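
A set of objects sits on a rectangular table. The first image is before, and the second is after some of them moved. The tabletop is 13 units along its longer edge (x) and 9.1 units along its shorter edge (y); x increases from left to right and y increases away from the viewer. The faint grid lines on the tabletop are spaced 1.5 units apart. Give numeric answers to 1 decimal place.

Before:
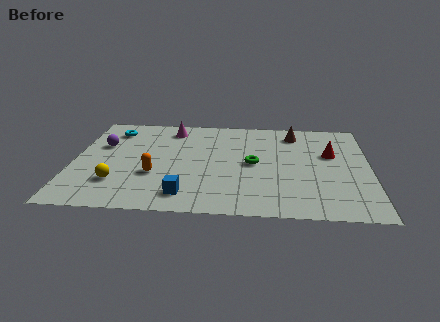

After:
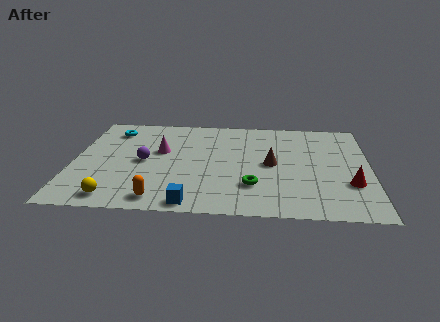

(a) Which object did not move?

the cyan torus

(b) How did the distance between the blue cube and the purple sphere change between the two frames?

-1.5

They were about 5.7 units apart before and 4.2 after — 1.5 units closer together.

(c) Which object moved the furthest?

the brown cone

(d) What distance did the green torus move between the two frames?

2.0

The green torus moved from about (7.9, 4.5) to (7.9, 2.5), a distance of √(0.0² + 2.0²) ≈ 2.0.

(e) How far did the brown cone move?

3.2

The brown cone was near (9.7, 7.5) before and (8.7, 4.5) after, so it travelled √(1.0² + 3.0²) ≈ 3.2 units.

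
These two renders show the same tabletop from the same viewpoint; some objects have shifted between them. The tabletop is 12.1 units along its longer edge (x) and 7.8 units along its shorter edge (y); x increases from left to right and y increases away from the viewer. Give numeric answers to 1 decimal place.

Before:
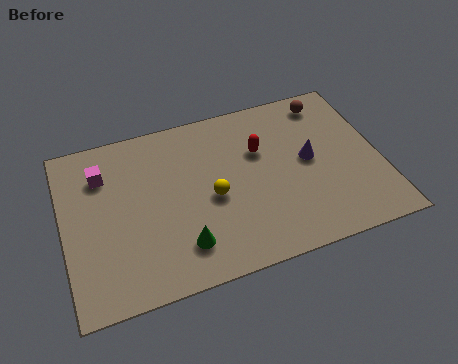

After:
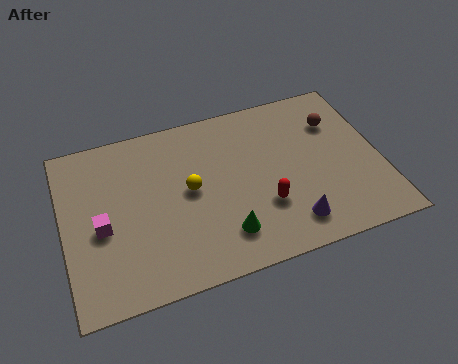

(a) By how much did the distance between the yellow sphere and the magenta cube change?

-1.1

Before: roughly 4.6 units apart; after: 3.5. That's 1.1 units closer together.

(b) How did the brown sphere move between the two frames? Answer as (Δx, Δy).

(0.2, -1.1)

The brown sphere started near (10.4, 6.7) and ended near (10.6, 5.6).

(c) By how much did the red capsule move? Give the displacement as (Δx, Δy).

(-0.1, -2.6)

From the two frames, the red capsule sits at roughly (7.6, 5.1) before and (7.5, 2.5) after.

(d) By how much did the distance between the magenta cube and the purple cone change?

-0.7

The distance was about 8.0 in the first image and 7.3 in the second, so they moved 0.7 units closer together.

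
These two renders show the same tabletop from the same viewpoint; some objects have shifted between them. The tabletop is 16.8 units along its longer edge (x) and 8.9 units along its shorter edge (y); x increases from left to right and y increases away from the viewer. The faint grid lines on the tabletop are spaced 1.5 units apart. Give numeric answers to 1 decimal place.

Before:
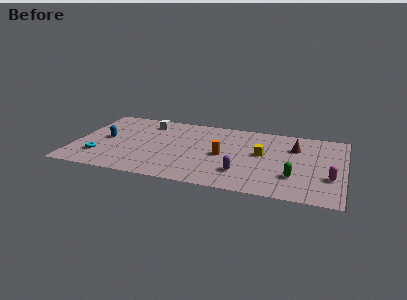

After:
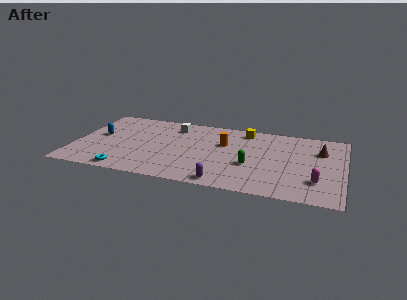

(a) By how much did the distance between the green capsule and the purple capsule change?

-0.3

They were about 3.2 units apart before and 2.9 after — 0.3 units closer together.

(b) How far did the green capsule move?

2.8

The green capsule moved from about (13.8, 2.6) to (11.1, 3.4), a distance of √(2.7² + 0.8²) ≈ 2.8.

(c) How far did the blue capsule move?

0.6

The blue capsule moved from about (1.9, 4.5) to (1.4, 4.9), a distance of √(0.5² + 0.4²) ≈ 0.6.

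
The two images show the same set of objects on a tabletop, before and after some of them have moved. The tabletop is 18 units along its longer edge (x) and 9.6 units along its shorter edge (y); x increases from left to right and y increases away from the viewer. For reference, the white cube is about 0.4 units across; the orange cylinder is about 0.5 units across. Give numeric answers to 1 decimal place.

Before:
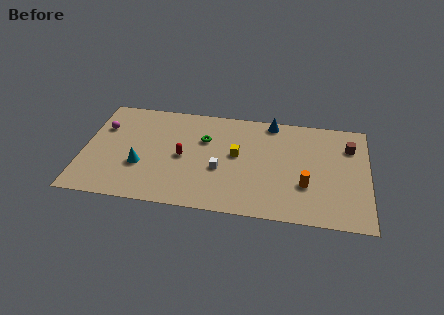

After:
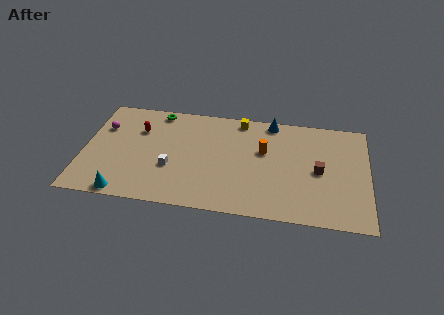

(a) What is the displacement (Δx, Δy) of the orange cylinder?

(-2.7, 2.7)

From the two frames, the orange cylinder sits at roughly (14.1, 3.2) before and (11.4, 5.9) after.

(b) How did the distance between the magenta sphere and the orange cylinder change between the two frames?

-3.1

Before: roughly 13.4 units apart; after: 10.3. That's 3.1 units closer together.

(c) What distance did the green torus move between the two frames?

3.8

The green torus was near (7.6, 6.4) before and (4.5, 8.6) after, so it travelled √(3.1² + 2.2²) ≈ 3.8 units.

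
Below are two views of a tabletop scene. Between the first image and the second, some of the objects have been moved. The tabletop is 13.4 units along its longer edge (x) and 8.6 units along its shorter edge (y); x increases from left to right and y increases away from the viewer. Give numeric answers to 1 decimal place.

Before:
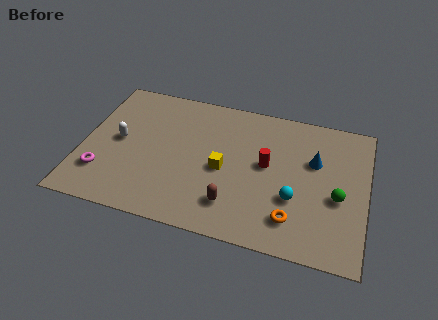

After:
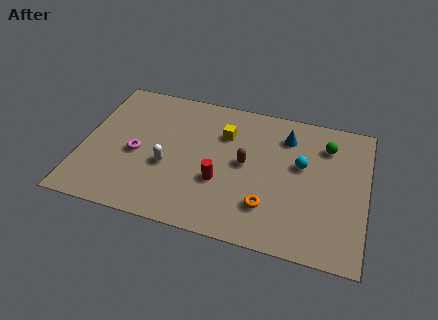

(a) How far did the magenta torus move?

2.2

The magenta torus was near (1.1, 2.2) before and (2.6, 3.8) after, so it travelled √(1.5² + 1.6²) ≈ 2.2 units.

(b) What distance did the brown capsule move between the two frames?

2.6

From (7.3, 1.9) to (7.7, 4.5), the brown capsule covered √(0.4² + 2.6²) ≈ 2.6 units.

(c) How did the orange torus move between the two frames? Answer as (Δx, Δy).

(-1.2, 0.4)

From the two frames, the orange torus sits at roughly (10.1, 1.8) before and (8.9, 2.2) after.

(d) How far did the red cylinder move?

2.6

From (8.7, 4.7) to (6.6, 3.1), the red cylinder covered √(2.1² + 1.6²) ≈ 2.6 units.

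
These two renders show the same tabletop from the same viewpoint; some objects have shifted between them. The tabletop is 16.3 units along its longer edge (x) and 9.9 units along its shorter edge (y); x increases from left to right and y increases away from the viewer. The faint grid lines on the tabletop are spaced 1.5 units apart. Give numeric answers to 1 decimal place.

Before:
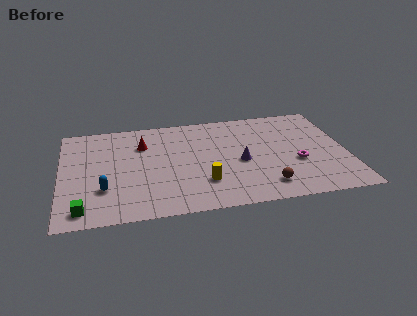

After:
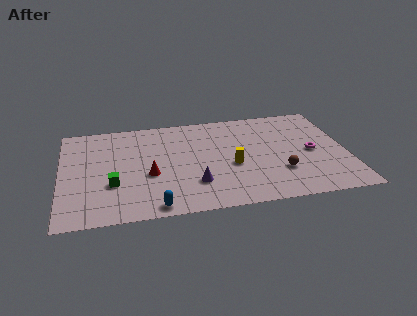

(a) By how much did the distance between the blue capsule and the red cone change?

-1.6

They were about 4.7 units apart before and 3.1 after — 1.6 units closer together.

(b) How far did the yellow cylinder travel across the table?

2.2

From (8.0, 2.7) to (9.7, 4.1), the yellow cylinder covered √(1.7² + 1.4²) ≈ 2.2 units.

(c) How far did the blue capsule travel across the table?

3.5

The blue capsule moved from about (2.4, 3.0) to (5.2, 0.9), a distance of √(2.8² + 2.1²) ≈ 3.5.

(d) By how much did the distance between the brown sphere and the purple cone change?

+2.0

They were about 2.9 units apart before and 4.9 after — 2.0 units further apart.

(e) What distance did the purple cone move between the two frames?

3.2

The purple cone was near (10.2, 4.4) before and (7.5, 2.7) after, so it travelled √(2.7² + 1.7²) ≈ 3.2 units.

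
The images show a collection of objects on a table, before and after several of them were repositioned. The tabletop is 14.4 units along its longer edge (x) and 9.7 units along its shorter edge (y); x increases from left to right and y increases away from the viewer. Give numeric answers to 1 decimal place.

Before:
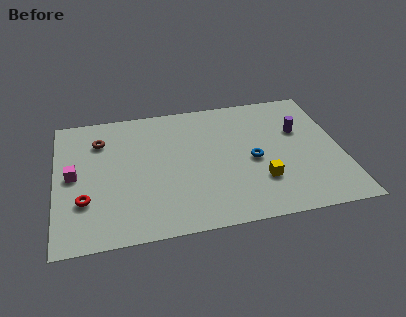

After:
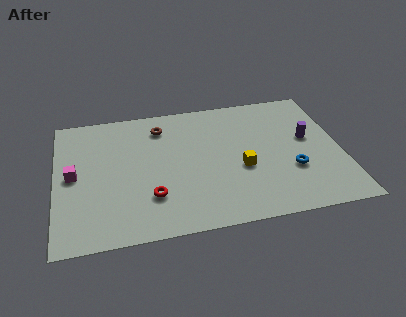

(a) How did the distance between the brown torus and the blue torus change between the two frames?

-0.3

The distance was about 8.1 in the first image and 7.8 in the second, so they moved 0.3 units closer together.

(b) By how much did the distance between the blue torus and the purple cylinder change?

-0.7

The distance was about 3.1 in the first image and 2.4 in the second, so they moved 0.7 units closer together.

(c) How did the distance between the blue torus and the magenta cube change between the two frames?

+2.0

The distance was about 9.0 in the first image and 11.0 in the second, so they moved 2.0 units further apart.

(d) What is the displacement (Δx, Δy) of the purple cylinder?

(0.4, -0.7)

The purple cylinder was at about (12.4, 6.2) and moved to about (12.8, 5.5).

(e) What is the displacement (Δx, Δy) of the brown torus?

(3.1, 0.5)

The brown torus was at about (2.3, 7.3) and moved to about (5.4, 7.8).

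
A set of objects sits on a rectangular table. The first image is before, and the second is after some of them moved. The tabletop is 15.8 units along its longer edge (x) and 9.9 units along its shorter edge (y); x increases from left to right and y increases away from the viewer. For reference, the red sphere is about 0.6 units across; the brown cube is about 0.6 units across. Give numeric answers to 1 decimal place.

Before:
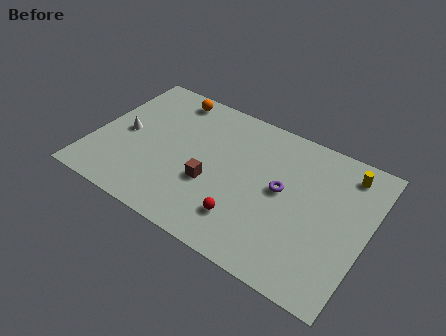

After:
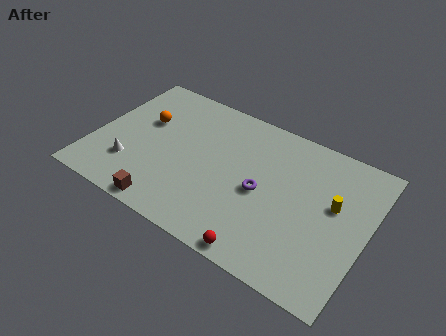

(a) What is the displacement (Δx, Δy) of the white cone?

(0.7, -2.1)

From the two frames, the white cone sits at roughly (1.7, 4.8) before and (2.4, 2.7) after.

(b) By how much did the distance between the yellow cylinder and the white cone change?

-1.2

They were about 13.0 units apart before and 11.8 after — 1.2 units closer together.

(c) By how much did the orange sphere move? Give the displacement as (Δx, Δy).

(-1.1, -2.5)

The orange sphere started near (3.7, 8.7) and ended near (2.6, 6.2).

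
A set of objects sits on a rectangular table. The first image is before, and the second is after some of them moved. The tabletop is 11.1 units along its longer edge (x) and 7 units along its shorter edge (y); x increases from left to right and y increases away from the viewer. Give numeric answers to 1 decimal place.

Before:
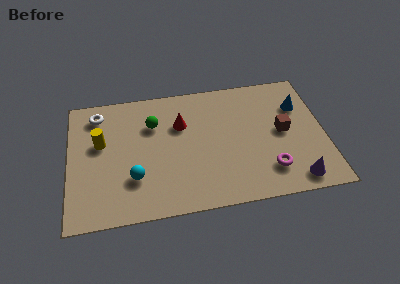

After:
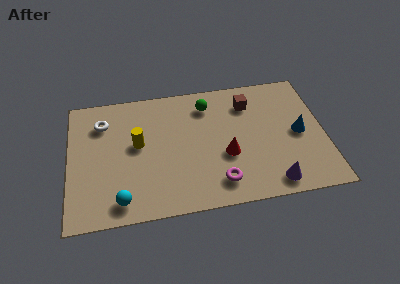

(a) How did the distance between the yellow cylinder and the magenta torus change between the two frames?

-3.4

Before: roughly 7.7 units apart; after: 4.3. That's 3.4 units closer together.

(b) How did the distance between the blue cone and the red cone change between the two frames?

-1.9

They were about 5.2 units apart before and 3.3 after — 1.9 units closer together.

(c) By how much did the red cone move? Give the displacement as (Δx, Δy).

(1.9, -2.0)

The red cone started near (4.9, 4.7) and ended near (6.8, 2.7).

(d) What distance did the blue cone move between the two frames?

1.5

From (10.1, 4.9) to (10.0, 3.4), the blue cone covered √(0.1² + 1.5²) ≈ 1.5 units.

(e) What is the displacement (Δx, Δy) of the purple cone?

(-1.0, 0.0)

The purple cone was at about (9.7, 0.9) and moved to about (8.7, 0.9).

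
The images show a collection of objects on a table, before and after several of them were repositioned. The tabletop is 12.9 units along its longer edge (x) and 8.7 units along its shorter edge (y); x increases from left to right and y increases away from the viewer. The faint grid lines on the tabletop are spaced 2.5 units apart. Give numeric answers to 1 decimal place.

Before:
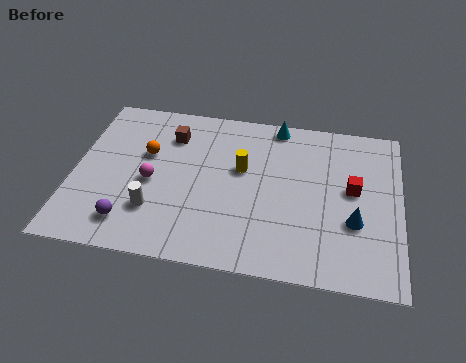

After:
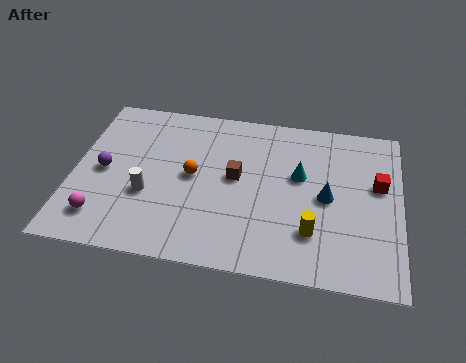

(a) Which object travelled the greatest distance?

the yellow cylinder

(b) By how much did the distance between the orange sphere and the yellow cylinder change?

+1.5

Before: roughly 3.8 units apart; after: 5.3. That's 1.5 units further apart.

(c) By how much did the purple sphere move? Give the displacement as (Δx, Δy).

(-1.2, 2.6)

The purple sphere was at about (2.4, 1.6) and moved to about (1.2, 4.2).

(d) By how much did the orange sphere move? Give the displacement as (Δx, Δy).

(1.9, -0.9)

The orange sphere was at about (2.8, 5.4) and moved to about (4.7, 4.5).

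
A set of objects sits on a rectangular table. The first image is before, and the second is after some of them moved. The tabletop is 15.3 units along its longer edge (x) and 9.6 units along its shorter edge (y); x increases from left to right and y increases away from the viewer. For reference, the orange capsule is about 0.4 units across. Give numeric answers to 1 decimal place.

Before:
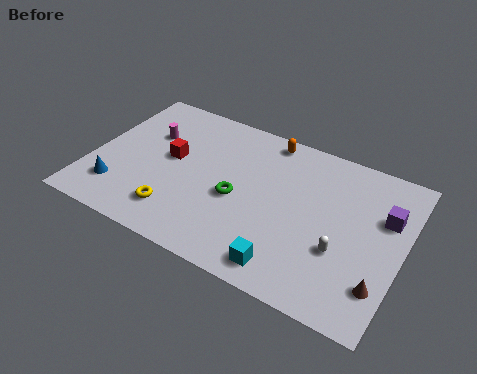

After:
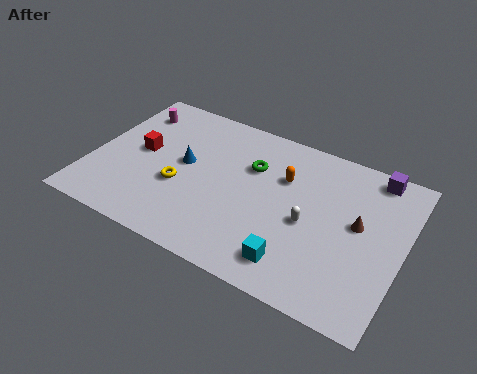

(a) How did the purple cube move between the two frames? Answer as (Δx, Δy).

(-0.8, 2.3)

The purple cube started near (14.3, 6.3) and ended near (13.5, 8.6).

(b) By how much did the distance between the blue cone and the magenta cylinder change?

-0.4

Before: roughly 4.3 units apart; after: 3.9. That's 0.4 units closer together.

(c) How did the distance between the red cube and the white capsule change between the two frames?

-0.4

The distance was about 8.9 in the first image and 8.5 in the second, so they moved 0.4 units closer together.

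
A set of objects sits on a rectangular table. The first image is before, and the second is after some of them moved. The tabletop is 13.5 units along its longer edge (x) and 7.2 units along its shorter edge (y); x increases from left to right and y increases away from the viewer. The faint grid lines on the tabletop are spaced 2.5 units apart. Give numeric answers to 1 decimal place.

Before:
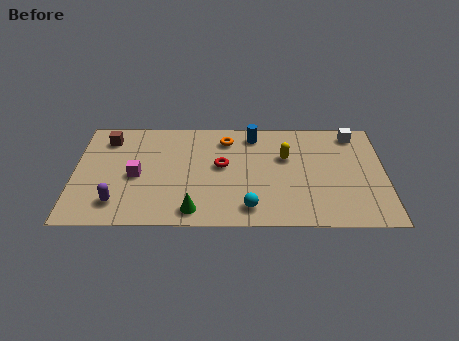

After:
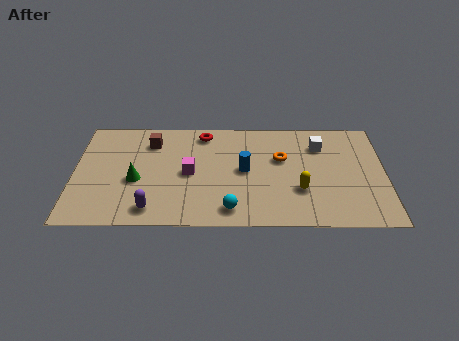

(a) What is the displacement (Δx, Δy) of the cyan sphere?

(-0.8, -0.1)

The cyan sphere was at about (7.6, 1.2) and moved to about (6.8, 1.1).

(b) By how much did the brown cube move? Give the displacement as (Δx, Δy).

(1.9, -0.2)

The brown cube started near (1.4, 5.8) and ended near (3.3, 5.6).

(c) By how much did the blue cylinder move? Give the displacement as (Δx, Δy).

(-0.4, -2.4)

From the two frames, the blue cylinder sits at roughly (7.8, 6.1) before and (7.4, 3.7) after.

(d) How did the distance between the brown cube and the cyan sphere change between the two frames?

-2.0

They were about 7.7 units apart before and 5.7 after — 2.0 units closer together.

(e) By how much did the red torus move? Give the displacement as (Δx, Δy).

(-0.8, 2.2)

The red torus started near (6.4, 4.0) and ended near (5.6, 6.2).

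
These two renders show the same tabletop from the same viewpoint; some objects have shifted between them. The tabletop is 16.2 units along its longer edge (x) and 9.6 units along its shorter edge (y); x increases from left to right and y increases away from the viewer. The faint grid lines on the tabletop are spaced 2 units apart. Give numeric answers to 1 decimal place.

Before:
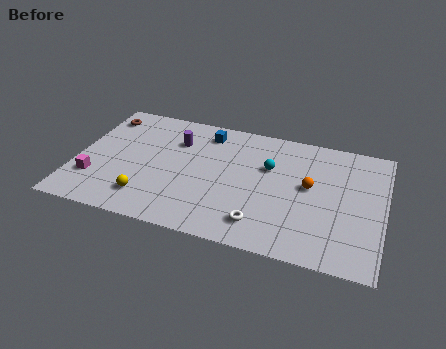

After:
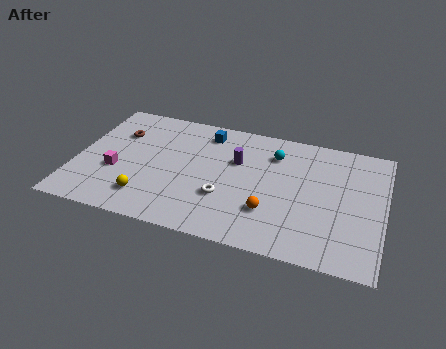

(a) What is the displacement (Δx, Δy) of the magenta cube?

(1.1, 0.9)

The magenta cube started near (1.1, 2.7) and ended near (2.2, 3.6).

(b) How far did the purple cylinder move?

3.4

The purple cylinder was near (5.1, 6.9) before and (8.4, 6.2) after, so it travelled √(3.3² + 0.7²) ≈ 3.4 units.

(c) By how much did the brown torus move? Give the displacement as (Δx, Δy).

(1.0, -1.2)

The brown torus started near (1.0, 7.9) and ended near (2.0, 6.7).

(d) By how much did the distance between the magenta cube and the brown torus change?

-2.1

The distance was about 5.2 in the first image and 3.1 in the second, so they moved 2.1 units closer together.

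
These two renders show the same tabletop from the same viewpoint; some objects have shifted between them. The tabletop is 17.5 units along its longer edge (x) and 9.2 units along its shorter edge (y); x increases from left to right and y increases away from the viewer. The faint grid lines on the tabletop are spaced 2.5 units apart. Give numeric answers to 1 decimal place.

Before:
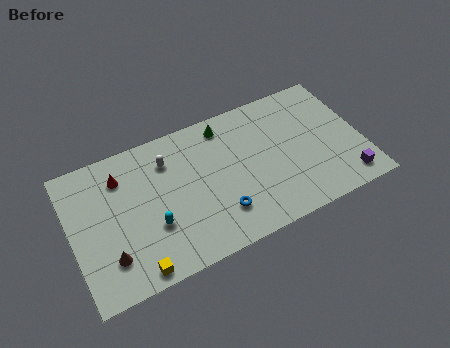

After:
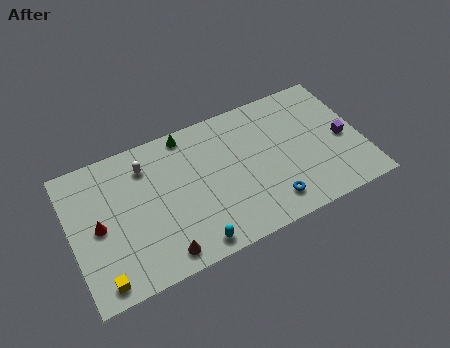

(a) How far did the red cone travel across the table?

3.1

From (3.2, 7.1) to (1.6, 4.5), the red cone covered √(1.6² + 2.6²) ≈ 3.1 units.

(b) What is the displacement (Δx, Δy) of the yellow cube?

(-2.0, 0.2)

From the two frames, the yellow cube sits at roughly (3.4, 0.9) before and (1.4, 1.1) after.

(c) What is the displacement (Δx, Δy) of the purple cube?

(0.2, 2.8)

From the two frames, the purple cube sits at roughly (16.2, 1.4) before and (16.4, 4.2) after.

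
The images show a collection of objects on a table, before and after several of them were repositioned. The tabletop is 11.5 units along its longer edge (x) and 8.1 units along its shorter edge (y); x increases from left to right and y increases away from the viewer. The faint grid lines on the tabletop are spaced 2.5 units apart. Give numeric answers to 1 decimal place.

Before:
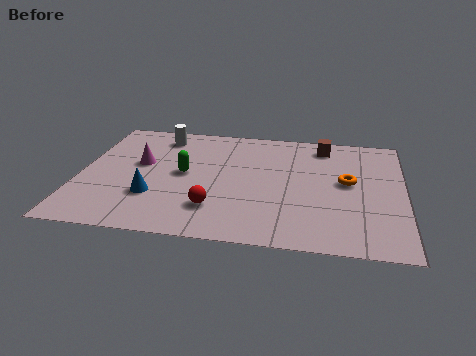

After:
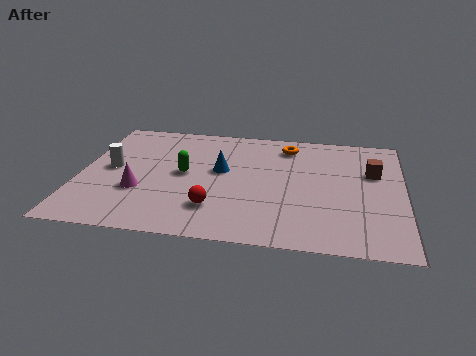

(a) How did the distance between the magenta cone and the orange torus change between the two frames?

-1.0

Before: roughly 7.4 units apart; after: 6.4. That's 1.0 units closer together.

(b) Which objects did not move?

the green capsule and the red sphere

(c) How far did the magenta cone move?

1.9

From (2.1, 4.7) to (2.2, 2.8), the magenta cone covered √(0.1² + 1.9²) ≈ 1.9 units.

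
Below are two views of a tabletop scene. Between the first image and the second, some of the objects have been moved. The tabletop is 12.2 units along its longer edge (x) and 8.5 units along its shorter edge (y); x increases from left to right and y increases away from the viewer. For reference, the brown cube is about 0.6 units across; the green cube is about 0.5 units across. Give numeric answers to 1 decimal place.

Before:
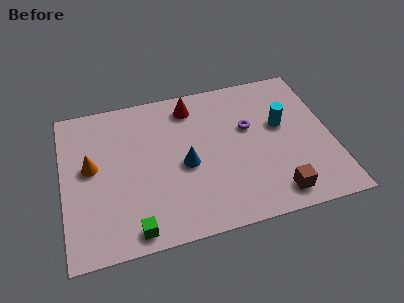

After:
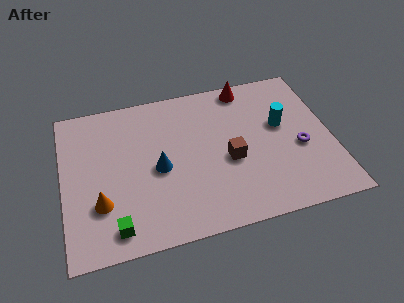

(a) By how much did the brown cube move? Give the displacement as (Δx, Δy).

(-1.9, 2.4)

The brown cube was at about (9.4, 1.2) and moved to about (7.5, 3.6).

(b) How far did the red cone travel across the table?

2.6

The red cone moved from about (6.0, 7.1) to (8.6, 7.6), a distance of √(2.6² + 0.5²) ≈ 2.6.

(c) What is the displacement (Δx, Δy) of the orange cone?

(0.3, -2.1)

From the two frames, the orange cone sits at roughly (1.3, 4.7) before and (1.6, 2.6) after.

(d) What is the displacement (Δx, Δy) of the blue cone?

(-1.2, 0.1)

From the two frames, the blue cone sits at roughly (5.5, 3.8) before and (4.3, 3.9) after.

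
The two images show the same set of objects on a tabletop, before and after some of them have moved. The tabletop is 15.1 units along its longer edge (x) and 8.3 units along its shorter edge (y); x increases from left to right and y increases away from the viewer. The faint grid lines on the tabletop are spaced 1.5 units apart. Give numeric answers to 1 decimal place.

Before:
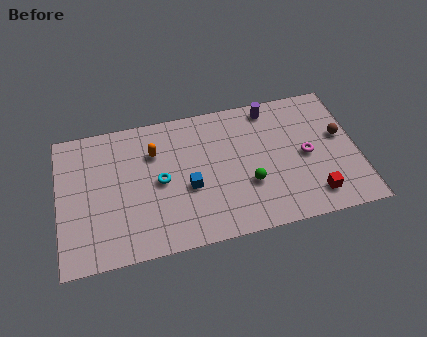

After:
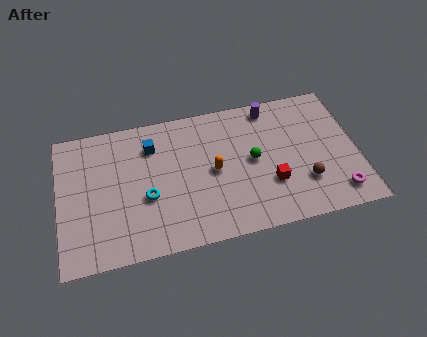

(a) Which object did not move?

the purple cylinder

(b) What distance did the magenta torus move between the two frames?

3.0

The magenta torus moved from about (12.5, 4.0) to (13.9, 1.4), a distance of √(1.4² + 2.6²) ≈ 3.0.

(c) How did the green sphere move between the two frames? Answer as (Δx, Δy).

(0.3, 1.4)

The green sphere started near (9.5, 2.9) and ended near (9.8, 4.3).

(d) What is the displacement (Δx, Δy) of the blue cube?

(-1.7, 2.9)

From the two frames, the blue cube sits at roughly (6.5, 3.4) before and (4.8, 6.3) after.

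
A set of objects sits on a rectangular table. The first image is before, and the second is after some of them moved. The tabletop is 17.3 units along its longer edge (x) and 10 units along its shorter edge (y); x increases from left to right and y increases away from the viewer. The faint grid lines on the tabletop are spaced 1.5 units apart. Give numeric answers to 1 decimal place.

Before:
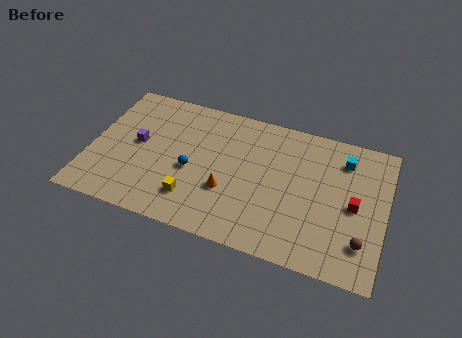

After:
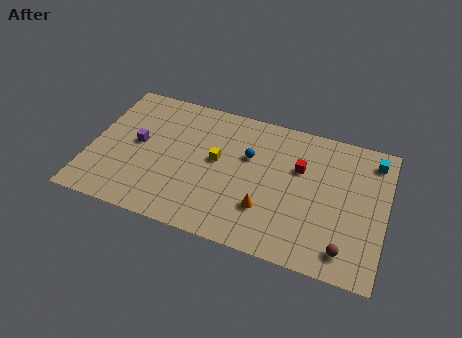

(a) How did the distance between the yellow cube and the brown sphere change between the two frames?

-1.1

They were about 9.8 units apart before and 8.7 after — 1.1 units closer together.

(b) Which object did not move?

the purple cube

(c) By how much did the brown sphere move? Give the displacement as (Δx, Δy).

(-0.9, -0.8)

From the two frames, the brown sphere sits at roughly (16.1, 2.4) before and (15.2, 1.6) after.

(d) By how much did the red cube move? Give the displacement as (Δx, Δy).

(-3.3, 1.7)

From the two frames, the red cube sits at roughly (15.5, 4.8) before and (12.2, 6.5) after.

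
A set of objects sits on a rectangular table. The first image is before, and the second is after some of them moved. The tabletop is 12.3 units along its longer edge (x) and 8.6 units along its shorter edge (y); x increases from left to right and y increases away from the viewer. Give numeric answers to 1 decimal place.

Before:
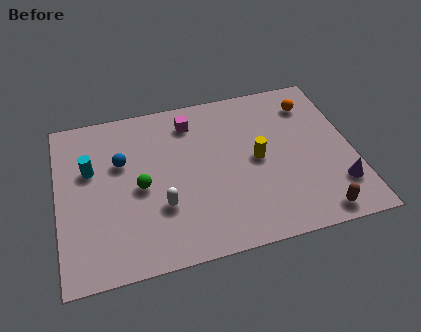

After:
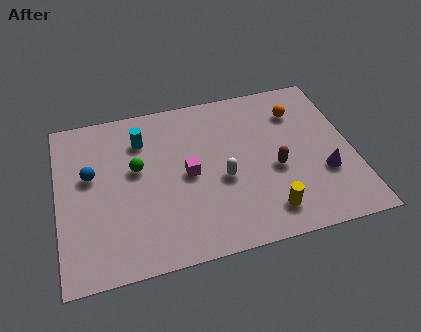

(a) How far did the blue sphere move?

1.4

From (2.7, 5.5) to (1.4, 5.1), the blue sphere covered √(1.3² + 0.4²) ≈ 1.4 units.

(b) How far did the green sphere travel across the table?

1.0

The green sphere moved from about (3.4, 4.0) to (3.3, 5.0), a distance of √(0.1² + 1.0²) ≈ 1.0.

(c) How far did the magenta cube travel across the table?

2.8

The magenta cube was near (5.7, 7.0) before and (5.4, 4.2) after, so it travelled √(0.3² + 2.8²) ≈ 2.8 units.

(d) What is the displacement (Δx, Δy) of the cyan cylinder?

(2.2, 1.1)

The cyan cylinder started near (1.4, 5.4) and ended near (3.6, 6.5).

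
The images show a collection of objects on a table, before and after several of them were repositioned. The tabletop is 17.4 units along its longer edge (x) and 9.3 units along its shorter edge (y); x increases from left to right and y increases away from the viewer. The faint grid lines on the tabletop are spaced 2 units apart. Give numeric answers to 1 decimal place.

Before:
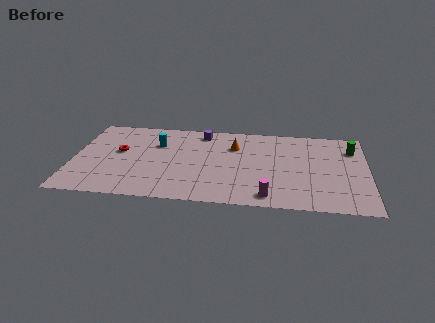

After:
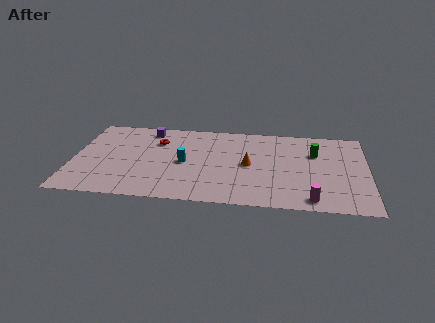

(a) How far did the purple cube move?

3.2

The purple cube moved from about (7.5, 8.0) to (4.3, 8.0), a distance of √(3.2² + 0.0²) ≈ 3.2.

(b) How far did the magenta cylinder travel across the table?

2.5

The magenta cylinder moved from about (11.6, 1.2) to (14.1, 1.1), a distance of √(2.5² + 0.1²) ≈ 2.5.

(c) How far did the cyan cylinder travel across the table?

2.6

The cyan cylinder was near (4.9, 6.4) before and (6.6, 4.4) after, so it travelled √(1.7² + 2.0²) ≈ 2.6 units.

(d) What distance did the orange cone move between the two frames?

2.2

The orange cone was near (9.5, 6.6) before and (10.4, 4.6) after, so it travelled √(0.9² + 2.0²) ≈ 2.2 units.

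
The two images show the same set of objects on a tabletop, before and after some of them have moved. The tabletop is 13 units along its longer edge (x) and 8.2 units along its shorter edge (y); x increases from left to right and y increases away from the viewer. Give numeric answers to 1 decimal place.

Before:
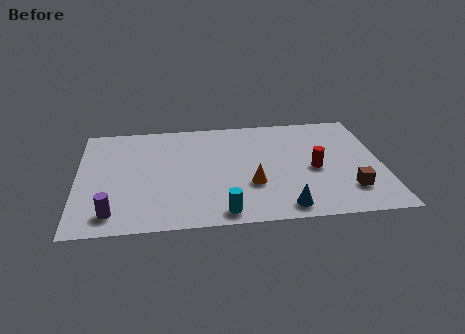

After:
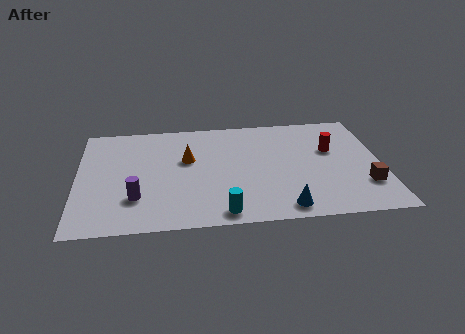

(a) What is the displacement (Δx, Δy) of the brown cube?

(0.7, 0.3)

The brown cube started near (11.5, 2.0) and ended near (12.2, 2.3).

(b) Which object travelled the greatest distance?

the orange cone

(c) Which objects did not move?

the blue cone and the cyan cylinder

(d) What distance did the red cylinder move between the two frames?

1.6

The red cylinder was near (10.1, 3.7) before and (10.9, 5.1) after, so it travelled √(0.8² + 1.4²) ≈ 1.6 units.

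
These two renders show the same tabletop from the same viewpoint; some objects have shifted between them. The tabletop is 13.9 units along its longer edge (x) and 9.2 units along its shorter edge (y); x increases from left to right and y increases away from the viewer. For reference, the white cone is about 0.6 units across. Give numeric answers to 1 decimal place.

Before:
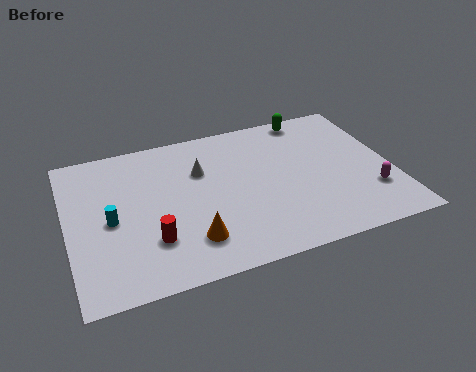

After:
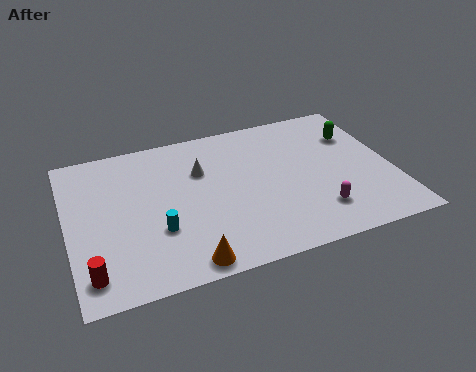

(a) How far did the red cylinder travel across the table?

2.8

From (3.4, 2.6) to (0.8, 1.5), the red cylinder covered √(2.6² + 1.1²) ≈ 2.8 units.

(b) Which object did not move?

the white cone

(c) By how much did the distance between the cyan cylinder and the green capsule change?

-0.3

They were about 9.8 units apart before and 9.5 after — 0.3 units closer together.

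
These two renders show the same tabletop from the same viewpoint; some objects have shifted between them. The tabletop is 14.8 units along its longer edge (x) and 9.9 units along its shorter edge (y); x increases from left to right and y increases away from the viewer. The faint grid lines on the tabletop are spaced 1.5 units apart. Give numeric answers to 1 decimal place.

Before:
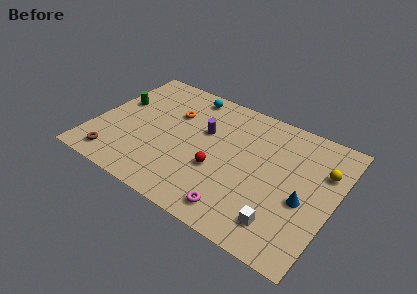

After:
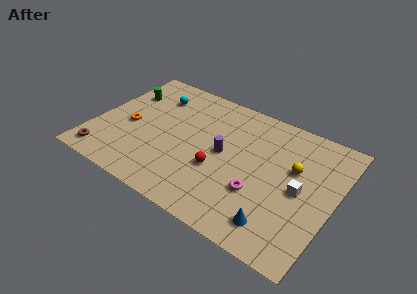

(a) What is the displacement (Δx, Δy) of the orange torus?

(-2.4, -2.3)

The orange torus was at about (4.5, 6.7) and moved to about (2.1, 4.4).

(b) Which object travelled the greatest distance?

the orange torus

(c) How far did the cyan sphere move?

2.3

The cyan sphere moved from about (5.1, 8.7) to (3.1, 7.6), a distance of √(2.0² + 1.1²) ≈ 2.3.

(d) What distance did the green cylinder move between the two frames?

1.0

The green cylinder moved from about (1.1, 6.0) to (1.3, 7.0), a distance of √(0.2² + 1.0²) ≈ 1.0.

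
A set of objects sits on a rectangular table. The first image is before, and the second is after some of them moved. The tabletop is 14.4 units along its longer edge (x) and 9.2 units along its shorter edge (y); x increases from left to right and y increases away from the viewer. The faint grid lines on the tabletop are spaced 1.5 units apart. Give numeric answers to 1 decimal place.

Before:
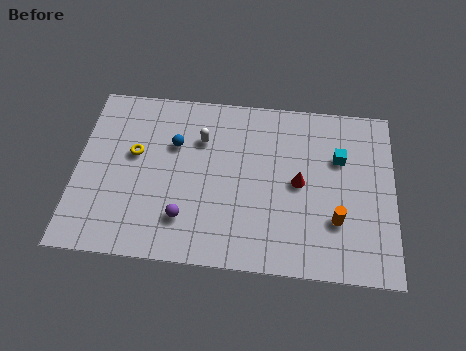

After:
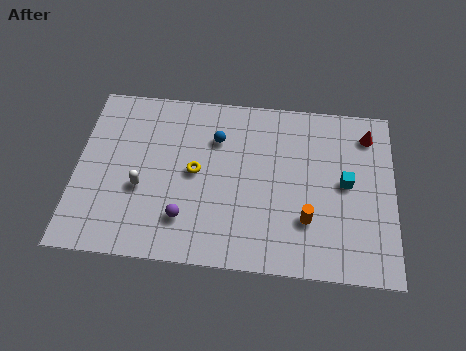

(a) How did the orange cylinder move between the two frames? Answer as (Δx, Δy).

(-1.3, -0.1)

The orange cylinder started near (11.8, 2.8) and ended near (10.5, 2.7).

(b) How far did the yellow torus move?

2.9

The yellow torus moved from about (2.6, 5.4) to (5.4, 4.7), a distance of √(2.8² + 0.7²) ≈ 2.9.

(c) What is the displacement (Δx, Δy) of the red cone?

(3.1, 2.9)

From the two frames, the red cone sits at roughly (10.1, 4.6) before and (13.2, 7.5) after.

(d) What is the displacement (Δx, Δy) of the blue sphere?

(1.9, 0.5)

The blue sphere was at about (4.4, 6.1) and moved to about (6.3, 6.6).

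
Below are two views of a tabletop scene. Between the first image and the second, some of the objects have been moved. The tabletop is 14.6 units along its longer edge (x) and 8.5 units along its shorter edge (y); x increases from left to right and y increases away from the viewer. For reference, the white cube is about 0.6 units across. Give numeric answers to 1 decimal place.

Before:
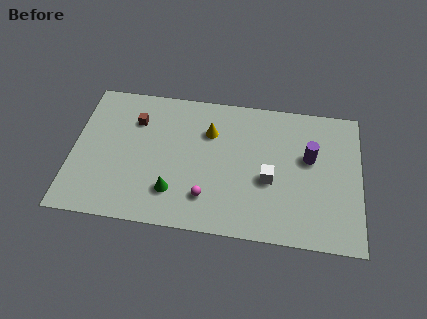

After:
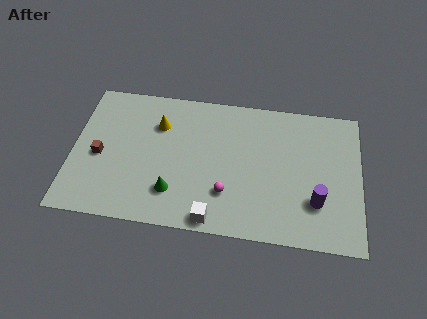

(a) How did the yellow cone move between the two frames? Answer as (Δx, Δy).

(-2.6, 0.1)

From the two frames, the yellow cone sits at roughly (6.9, 6.0) before and (4.3, 6.1) after.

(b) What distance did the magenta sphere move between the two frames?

1.1

The magenta sphere was near (6.9, 2.0) before and (7.9, 2.4) after, so it travelled √(1.0² + 0.4²) ≈ 1.1 units.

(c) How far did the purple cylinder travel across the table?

2.6

From (12.0, 5.1) to (12.4, 2.5), the purple cylinder covered √(0.4² + 2.6²) ≈ 2.6 units.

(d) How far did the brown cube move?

2.9

The brown cube moved from about (3.1, 6.2) to (1.4, 3.8), a distance of √(1.7² + 2.4²) ≈ 2.9.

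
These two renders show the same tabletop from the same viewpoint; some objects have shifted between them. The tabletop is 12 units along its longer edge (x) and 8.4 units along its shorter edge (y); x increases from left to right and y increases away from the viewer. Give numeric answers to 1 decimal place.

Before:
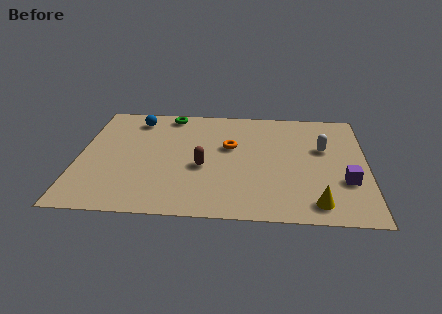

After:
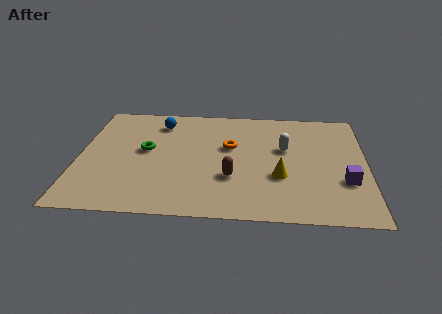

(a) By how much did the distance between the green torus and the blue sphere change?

+0.8

Before: roughly 1.5 units apart; after: 2.3. That's 0.8 units further apart.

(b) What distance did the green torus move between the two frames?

3.0

From (3.7, 7.5) to (2.8, 4.6), the green torus covered √(0.9² + 2.9²) ≈ 3.0 units.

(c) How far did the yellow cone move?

2.3

The yellow cone was near (9.9, 1.2) before and (8.4, 3.0) after, so it travelled √(1.5² + 1.8²) ≈ 2.3 units.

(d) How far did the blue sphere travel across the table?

1.0

The blue sphere was near (2.3, 7.0) before and (3.3, 6.8) after, so it travelled √(1.0² + 0.2²) ≈ 1.0 units.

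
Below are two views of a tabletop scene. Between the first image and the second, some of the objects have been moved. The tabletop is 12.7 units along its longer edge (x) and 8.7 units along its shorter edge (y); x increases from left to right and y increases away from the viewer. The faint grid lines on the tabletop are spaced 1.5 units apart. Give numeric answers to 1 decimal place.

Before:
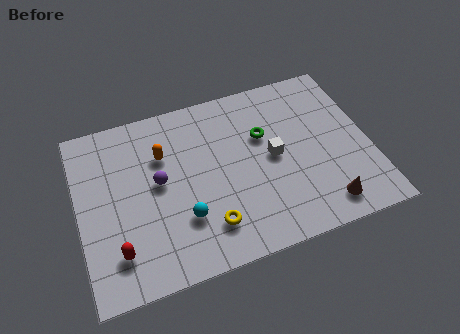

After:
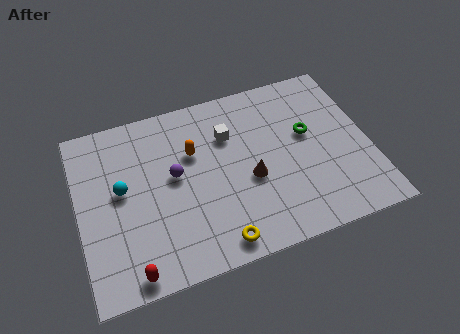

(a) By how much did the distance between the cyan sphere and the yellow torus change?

+4.2

They were about 1.2 units apart before and 5.4 after — 4.2 units further apart.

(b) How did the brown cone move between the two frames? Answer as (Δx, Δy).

(-3.0, 2.3)

From the two frames, the brown cone sits at roughly (10.4, 1.3) before and (7.4, 3.6) after.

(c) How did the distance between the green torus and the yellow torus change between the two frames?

+1.4

The distance was about 4.6 in the first image and 6.0 in the second, so they moved 1.4 units further apart.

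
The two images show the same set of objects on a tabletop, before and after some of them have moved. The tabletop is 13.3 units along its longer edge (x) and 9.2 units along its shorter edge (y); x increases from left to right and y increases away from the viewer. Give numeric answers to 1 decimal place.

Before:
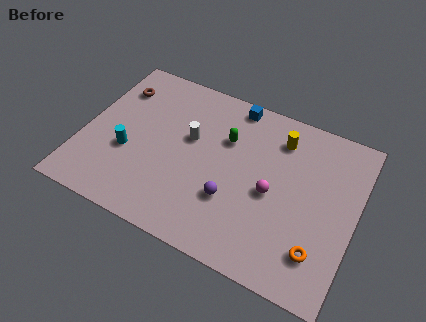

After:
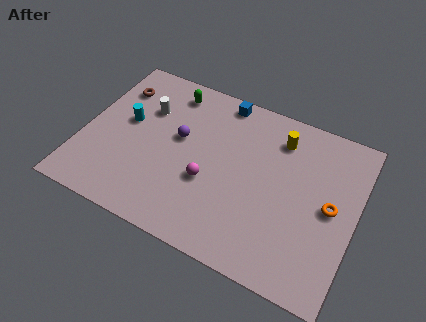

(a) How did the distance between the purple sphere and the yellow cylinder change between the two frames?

+0.4

They were about 4.7 units apart before and 5.1 after — 0.4 units further apart.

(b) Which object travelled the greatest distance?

the purple sphere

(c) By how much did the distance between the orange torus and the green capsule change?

+2.4

The distance was about 6.5 in the first image and 8.9 in the second, so they moved 2.4 units further apart.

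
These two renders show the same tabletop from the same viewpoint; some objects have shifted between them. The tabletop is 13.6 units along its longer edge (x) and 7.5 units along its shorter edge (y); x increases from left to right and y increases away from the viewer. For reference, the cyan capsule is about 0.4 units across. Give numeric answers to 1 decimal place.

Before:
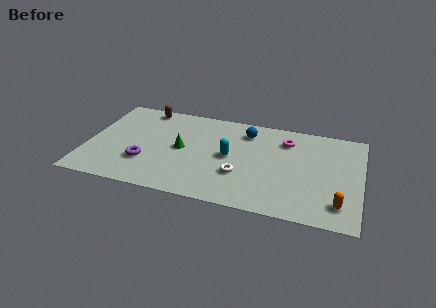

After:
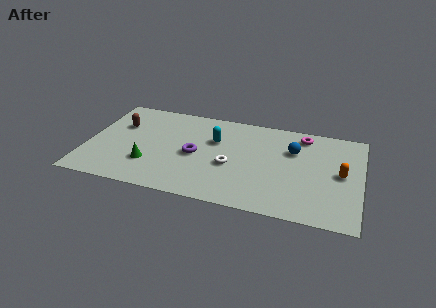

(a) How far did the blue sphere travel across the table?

2.6

The blue sphere moved from about (7.8, 6.0) to (10.2, 5.1), a distance of √(2.4² + 0.9²) ≈ 2.6.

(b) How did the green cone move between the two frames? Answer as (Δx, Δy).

(-1.5, -1.6)

The green cone started near (4.7, 3.8) and ended near (3.2, 2.2).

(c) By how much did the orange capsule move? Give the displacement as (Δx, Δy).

(0.0, 2.3)

The orange capsule was at about (12.6, 1.5) and moved to about (12.6, 3.8).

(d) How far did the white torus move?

0.8

The white torus moved from about (7.7, 2.5) to (7.2, 3.1), a distance of √(0.5² + 0.6²) ≈ 0.8.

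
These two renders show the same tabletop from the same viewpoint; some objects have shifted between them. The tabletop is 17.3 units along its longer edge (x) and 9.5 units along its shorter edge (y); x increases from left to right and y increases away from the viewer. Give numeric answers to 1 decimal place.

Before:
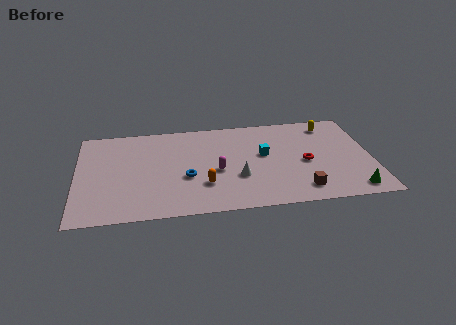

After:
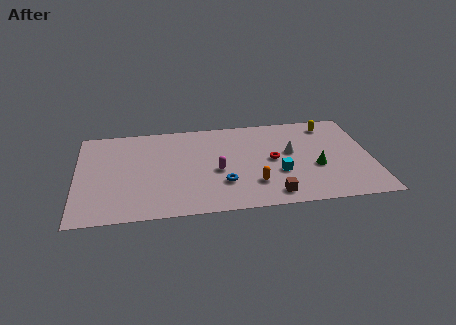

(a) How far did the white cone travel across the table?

3.8

The white cone was near (9.4, 3.3) before and (12.6, 5.4) after, so it travelled √(3.2² + 2.1²) ≈ 3.8 units.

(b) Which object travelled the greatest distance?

the white cone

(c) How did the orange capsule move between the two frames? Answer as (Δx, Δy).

(2.9, -0.3)

The orange capsule was at about (7.4, 2.8) and moved to about (10.3, 2.5).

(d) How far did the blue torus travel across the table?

2.3

From (6.4, 3.7) to (8.5, 2.8), the blue torus covered √(2.1² + 0.9²) ≈ 2.3 units.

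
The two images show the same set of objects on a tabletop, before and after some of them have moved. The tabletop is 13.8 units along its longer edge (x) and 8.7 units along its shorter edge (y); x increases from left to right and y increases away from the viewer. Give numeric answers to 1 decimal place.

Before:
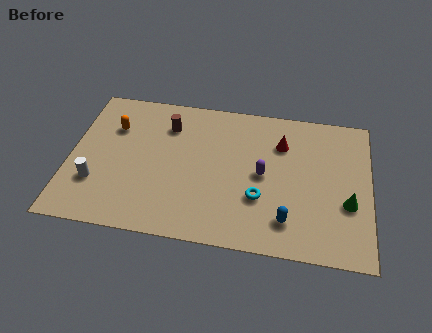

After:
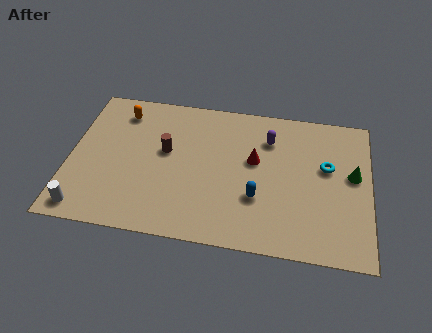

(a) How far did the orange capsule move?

1.0

The orange capsule moved from about (1.9, 6.1) to (2.2, 7.1), a distance of √(0.3² + 1.0²) ≈ 1.0.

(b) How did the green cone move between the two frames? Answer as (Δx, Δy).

(0.2, 1.7)

The green cone was at about (12.8, 3.2) and moved to about (13.0, 4.9).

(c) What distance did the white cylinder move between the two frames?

1.6

The white cylinder moved from about (1.3, 2.6) to (0.9, 1.0), a distance of √(0.4² + 1.6²) ≈ 1.6.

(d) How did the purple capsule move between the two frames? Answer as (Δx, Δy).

(0.2, 2.2)

The purple capsule started near (8.9, 4.3) and ended near (9.1, 6.5).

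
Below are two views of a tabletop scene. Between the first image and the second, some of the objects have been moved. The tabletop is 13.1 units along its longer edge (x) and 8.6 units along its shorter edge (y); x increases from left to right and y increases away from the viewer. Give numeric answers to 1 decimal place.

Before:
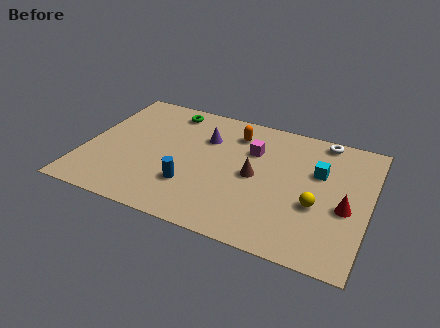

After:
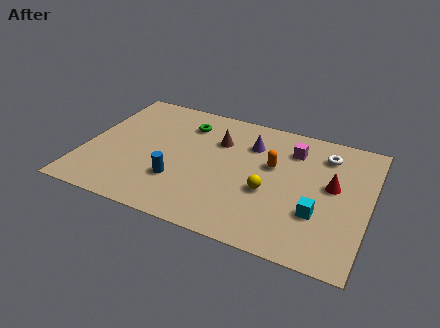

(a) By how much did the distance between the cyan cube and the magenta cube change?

+1.0

Before: roughly 3.1 units apart; after: 4.1. That's 1.0 units further apart.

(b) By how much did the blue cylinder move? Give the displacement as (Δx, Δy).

(-0.6, 0.1)

From the two frames, the blue cylinder sits at roughly (5.1, 2.5) before and (4.5, 2.6) after.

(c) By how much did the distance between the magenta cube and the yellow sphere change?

-0.8

They were about 4.1 units apart before and 3.3 after — 0.8 units closer together.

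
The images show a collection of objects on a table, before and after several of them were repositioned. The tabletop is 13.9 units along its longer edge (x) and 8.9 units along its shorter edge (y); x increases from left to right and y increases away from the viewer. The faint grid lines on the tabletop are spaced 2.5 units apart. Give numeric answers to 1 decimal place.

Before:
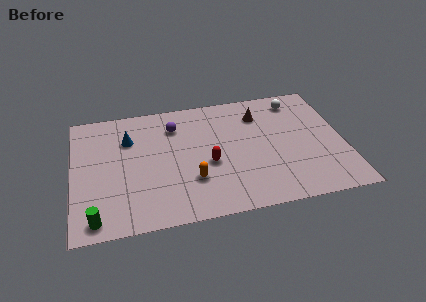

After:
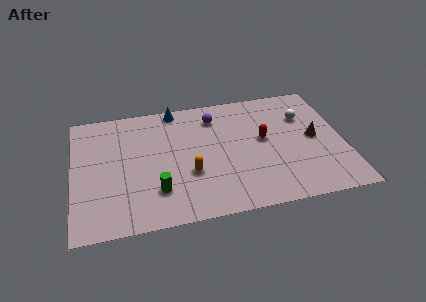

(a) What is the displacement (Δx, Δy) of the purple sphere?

(2.1, 0.3)

The purple sphere started near (5.3, 6.8) and ended near (7.4, 7.1).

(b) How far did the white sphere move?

1.3

From (11.7, 7.5) to (12.0, 6.2), the white sphere covered √(0.3² + 1.3²) ≈ 1.3 units.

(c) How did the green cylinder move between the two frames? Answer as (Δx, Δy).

(3.1, 1.3)

The green cylinder was at about (1.1, 1.0) and moved to about (4.2, 2.3).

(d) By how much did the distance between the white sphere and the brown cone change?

-0.4

Before: roughly 2.1 units apart; after: 1.7. That's 0.4 units closer together.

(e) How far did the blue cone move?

3.1

From (2.9, 6.3) to (5.4, 8.1), the blue cone covered √(2.5² + 1.8²) ≈ 3.1 units.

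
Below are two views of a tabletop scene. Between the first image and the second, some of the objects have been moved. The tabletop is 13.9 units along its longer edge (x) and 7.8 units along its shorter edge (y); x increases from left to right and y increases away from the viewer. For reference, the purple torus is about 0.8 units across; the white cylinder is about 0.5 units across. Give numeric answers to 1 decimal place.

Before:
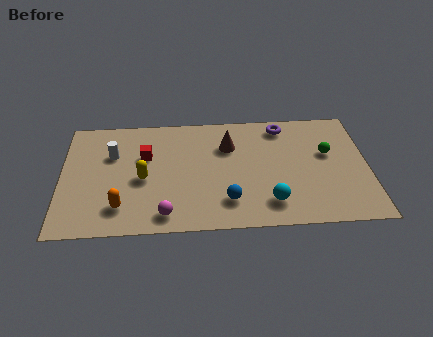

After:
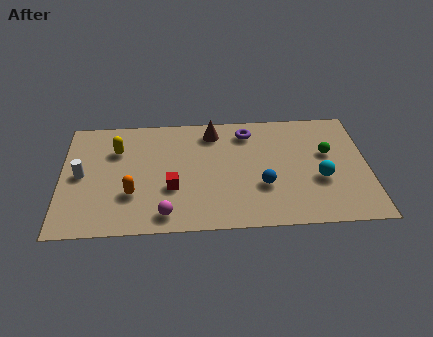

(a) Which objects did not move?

the magenta sphere and the green sphere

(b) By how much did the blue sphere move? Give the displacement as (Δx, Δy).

(1.6, 0.9)

The blue sphere was at about (7.5, 1.8) and moved to about (9.1, 2.7).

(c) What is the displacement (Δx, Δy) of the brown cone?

(-0.7, 1.0)

The brown cone started near (7.6, 5.5) and ended near (6.9, 6.5).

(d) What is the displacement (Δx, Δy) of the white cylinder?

(-1.4, -1.3)

The white cylinder was at about (2.3, 5.2) and moved to about (0.9, 3.9).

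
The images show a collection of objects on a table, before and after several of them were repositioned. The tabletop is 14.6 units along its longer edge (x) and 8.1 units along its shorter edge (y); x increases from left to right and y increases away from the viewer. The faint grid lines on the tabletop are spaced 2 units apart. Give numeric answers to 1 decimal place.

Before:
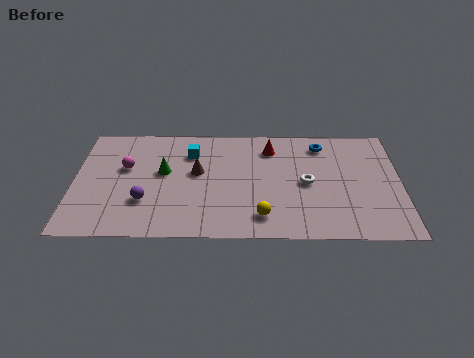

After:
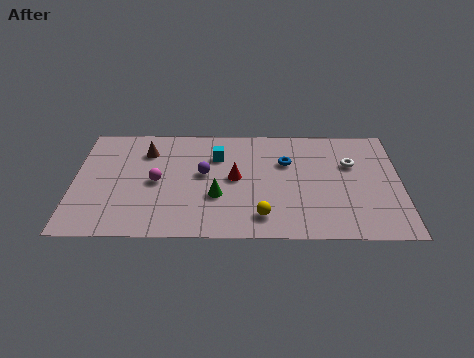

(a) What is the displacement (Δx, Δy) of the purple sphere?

(2.6, 2.0)

The purple sphere was at about (3.2, 2.5) and moved to about (5.8, 4.5).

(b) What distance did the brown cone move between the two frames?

2.7

The brown cone moved from about (5.5, 4.6) to (3.2, 6.1), a distance of √(2.3² + 1.5²) ≈ 2.7.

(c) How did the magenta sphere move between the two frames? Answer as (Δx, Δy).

(1.4, -1.0)

The magenta sphere was at about (2.3, 4.9) and moved to about (3.7, 3.9).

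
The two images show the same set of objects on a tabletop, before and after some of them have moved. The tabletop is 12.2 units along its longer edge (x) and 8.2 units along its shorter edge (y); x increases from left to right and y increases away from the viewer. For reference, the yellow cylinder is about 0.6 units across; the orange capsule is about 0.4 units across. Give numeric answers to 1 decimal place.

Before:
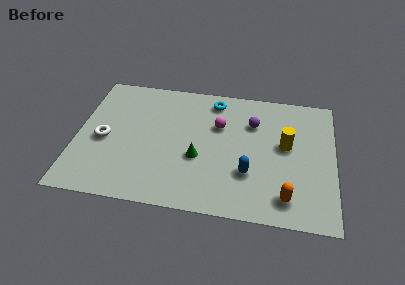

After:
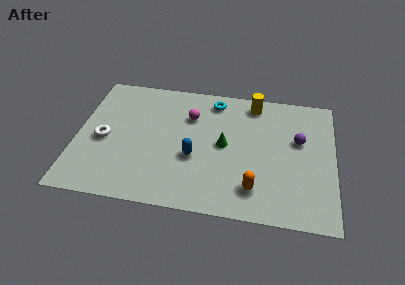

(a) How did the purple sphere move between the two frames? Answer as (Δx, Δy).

(2.2, -0.8)

The purple sphere was at about (8.3, 5.8) and moved to about (10.5, 5.0).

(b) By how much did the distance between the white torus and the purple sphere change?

+2.0

The distance was about 7.3 in the first image and 9.3 in the second, so they moved 2.0 units further apart.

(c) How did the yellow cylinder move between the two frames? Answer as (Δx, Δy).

(-1.6, 2.5)

From the two frames, the yellow cylinder sits at roughly (9.9, 4.6) before and (8.3, 7.1) after.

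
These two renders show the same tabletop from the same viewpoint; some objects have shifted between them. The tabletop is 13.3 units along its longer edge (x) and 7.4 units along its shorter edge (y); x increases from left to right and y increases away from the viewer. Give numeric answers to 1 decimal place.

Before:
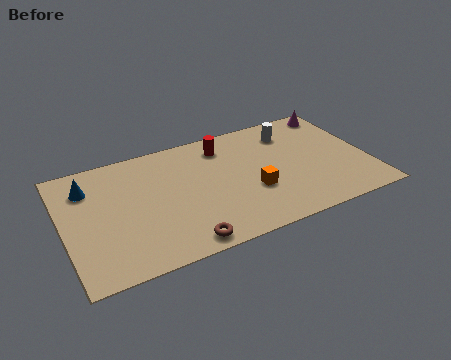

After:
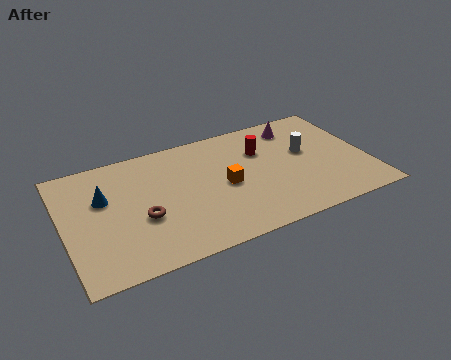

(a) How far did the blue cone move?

1.1

The blue cone moved from about (1.2, 5.6) to (1.8, 4.7), a distance of √(0.6² + 0.9²) ≈ 1.1.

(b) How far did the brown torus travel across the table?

2.6

The brown torus moved from about (4.8, 0.8) to (3.3, 2.9), a distance of √(1.5² + 2.1²) ≈ 2.6.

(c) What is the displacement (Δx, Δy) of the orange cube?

(-1.1, 0.8)

From the two frames, the orange cube sits at roughly (8.1, 2.7) before and (7.0, 3.5) after.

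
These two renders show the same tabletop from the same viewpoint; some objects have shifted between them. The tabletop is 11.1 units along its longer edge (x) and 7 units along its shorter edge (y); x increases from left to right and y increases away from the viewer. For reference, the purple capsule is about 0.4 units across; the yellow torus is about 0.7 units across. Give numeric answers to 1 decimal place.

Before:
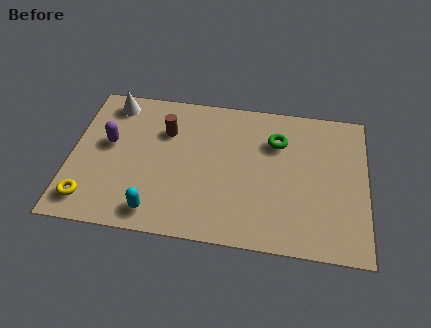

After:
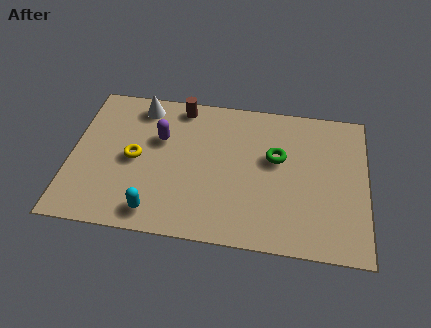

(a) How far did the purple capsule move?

2.0

From (1.4, 4.0) to (3.3, 4.5), the purple capsule covered √(1.9² + 0.5²) ≈ 2.0 units.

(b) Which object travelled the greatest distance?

the yellow torus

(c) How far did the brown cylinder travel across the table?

1.4

The brown cylinder was near (3.5, 4.9) before and (4.0, 6.2) after, so it travelled √(0.5² + 1.3²) ≈ 1.4 units.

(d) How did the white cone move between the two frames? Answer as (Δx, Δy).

(1.1, 0.0)

The white cone started near (1.4, 6.0) and ended near (2.5, 6.0).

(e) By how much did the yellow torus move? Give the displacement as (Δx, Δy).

(1.6, 2.2)

The yellow torus started near (0.8, 1.2) and ended near (2.4, 3.4).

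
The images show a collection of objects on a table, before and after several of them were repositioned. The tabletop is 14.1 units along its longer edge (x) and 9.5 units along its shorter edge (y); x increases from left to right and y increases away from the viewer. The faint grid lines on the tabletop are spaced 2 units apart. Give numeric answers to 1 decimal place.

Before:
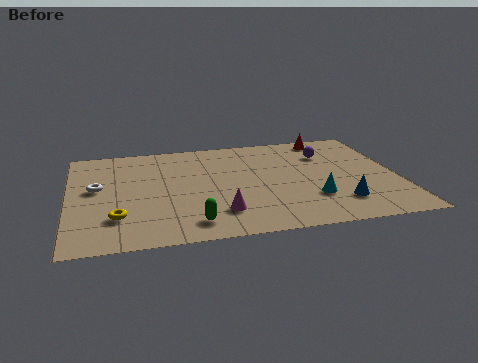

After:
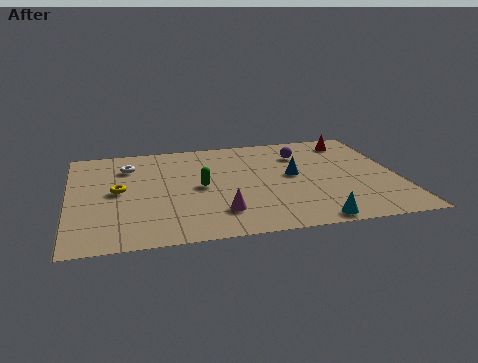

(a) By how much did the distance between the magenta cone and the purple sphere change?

-0.6

They were about 6.8 units apart before and 6.2 after — 0.6 units closer together.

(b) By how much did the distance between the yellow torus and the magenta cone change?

+0.7

The distance was about 4.3 in the first image and 5.0 in the second, so they moved 0.7 units further apart.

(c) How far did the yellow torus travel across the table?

2.4

The yellow torus was near (2.0, 2.5) before and (2.1, 4.9) after, so it travelled √(0.1² + 2.4²) ≈ 2.4 units.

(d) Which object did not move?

the magenta cone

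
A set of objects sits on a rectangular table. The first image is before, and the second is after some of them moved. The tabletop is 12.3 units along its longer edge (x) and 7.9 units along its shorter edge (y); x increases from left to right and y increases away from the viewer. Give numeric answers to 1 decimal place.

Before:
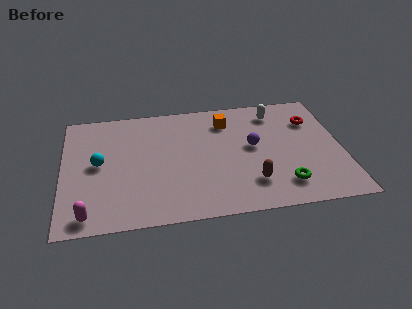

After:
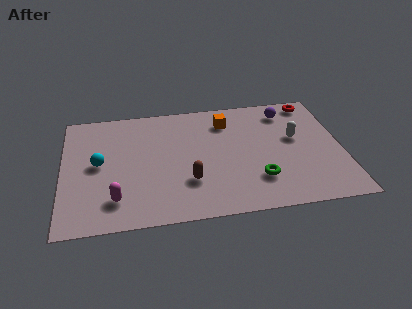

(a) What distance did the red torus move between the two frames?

1.3

The red torus was near (11.1, 5.7) before and (11.2, 7.0) after, so it travelled √(0.1² + 1.3²) ≈ 1.3 units.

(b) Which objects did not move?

the cyan sphere and the orange cube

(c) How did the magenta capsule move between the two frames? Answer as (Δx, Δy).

(1.2, 0.8)

The magenta capsule was at about (1.1, 0.9) and moved to about (2.3, 1.7).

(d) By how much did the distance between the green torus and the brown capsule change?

+1.6

The distance was about 1.4 in the first image and 3.0 in the second, so they moved 1.6 units further apart.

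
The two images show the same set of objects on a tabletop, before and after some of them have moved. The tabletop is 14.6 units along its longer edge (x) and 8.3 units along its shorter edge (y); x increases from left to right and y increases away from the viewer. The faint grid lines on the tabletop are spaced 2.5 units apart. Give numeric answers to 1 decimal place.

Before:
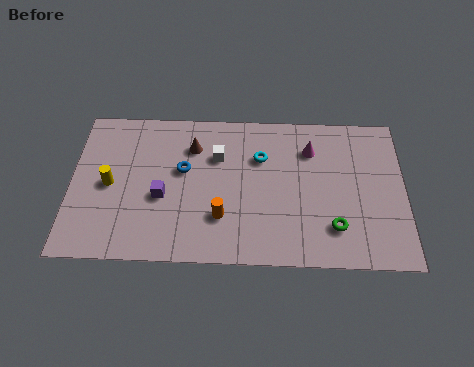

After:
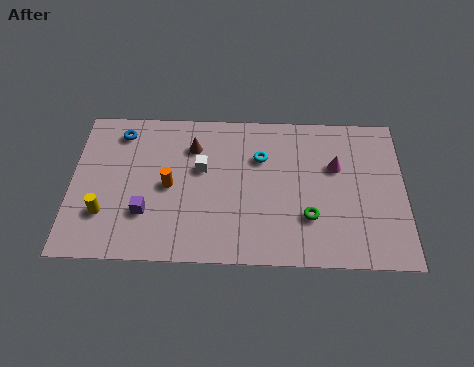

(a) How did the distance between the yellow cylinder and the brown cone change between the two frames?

+1.2

The distance was about 4.2 in the first image and 5.4 in the second, so they moved 1.2 units further apart.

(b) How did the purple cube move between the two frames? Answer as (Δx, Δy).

(-0.7, -0.9)

The purple cube started near (4.0, 3.4) and ended near (3.3, 2.5).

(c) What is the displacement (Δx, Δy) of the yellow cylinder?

(-0.2, -1.6)

The yellow cylinder started near (1.7, 4.0) and ended near (1.5, 2.4).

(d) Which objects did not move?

the cyan torus and the brown cone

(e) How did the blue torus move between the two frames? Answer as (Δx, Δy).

(-2.8, 2.0)

The blue torus was at about (4.9, 4.9) and moved to about (2.1, 6.9).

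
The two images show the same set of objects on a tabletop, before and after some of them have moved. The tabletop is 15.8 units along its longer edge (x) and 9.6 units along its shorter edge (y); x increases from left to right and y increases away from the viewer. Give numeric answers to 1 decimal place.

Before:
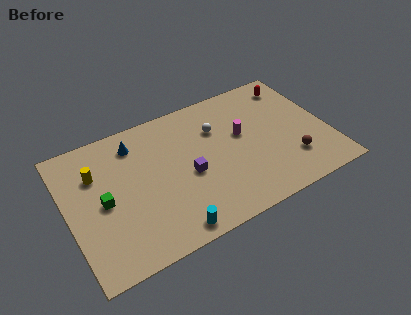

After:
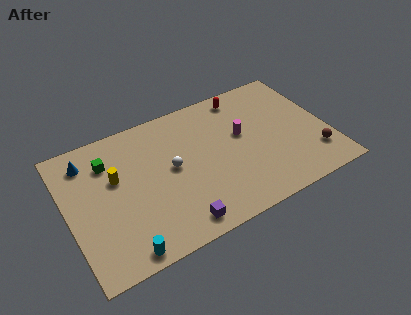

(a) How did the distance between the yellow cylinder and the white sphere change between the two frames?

-4.0

Before: roughly 7.4 units apart; after: 3.4. That's 4.0 units closer together.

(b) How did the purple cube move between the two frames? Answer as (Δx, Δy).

(-1.1, -3.0)

The purple cube started near (7.2, 4.2) and ended near (6.1, 1.2).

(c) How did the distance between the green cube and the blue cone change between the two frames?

-2.6

The distance was about 3.9 in the first image and 1.3 in the second, so they moved 2.6 units closer together.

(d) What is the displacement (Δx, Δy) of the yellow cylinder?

(1.1, -0.8)

The yellow cylinder started near (1.9, 6.7) and ended near (3.0, 5.9).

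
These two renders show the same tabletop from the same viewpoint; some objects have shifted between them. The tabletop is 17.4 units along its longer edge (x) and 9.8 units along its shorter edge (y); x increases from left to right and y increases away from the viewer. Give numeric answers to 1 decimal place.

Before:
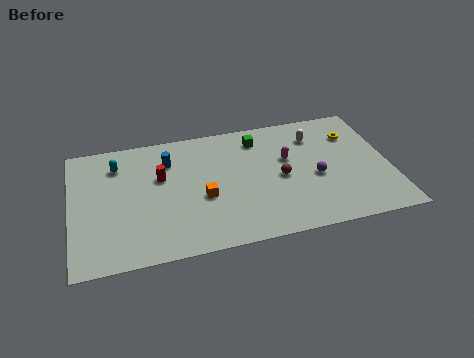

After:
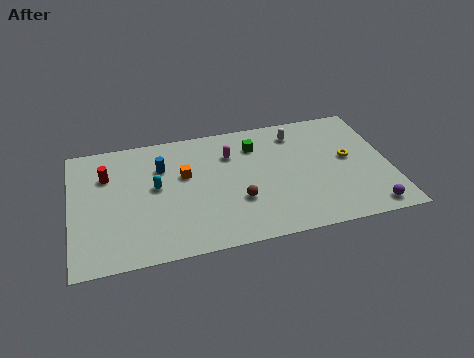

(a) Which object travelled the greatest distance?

the purple sphere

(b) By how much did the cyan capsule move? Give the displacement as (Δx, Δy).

(2.0, -2.2)

The cyan capsule was at about (2.6, 7.6) and moved to about (4.6, 5.4).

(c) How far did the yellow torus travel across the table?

1.9

From (15.6, 7.2) to (15.2, 5.3), the yellow torus covered √(0.4² + 1.9²) ≈ 1.9 units.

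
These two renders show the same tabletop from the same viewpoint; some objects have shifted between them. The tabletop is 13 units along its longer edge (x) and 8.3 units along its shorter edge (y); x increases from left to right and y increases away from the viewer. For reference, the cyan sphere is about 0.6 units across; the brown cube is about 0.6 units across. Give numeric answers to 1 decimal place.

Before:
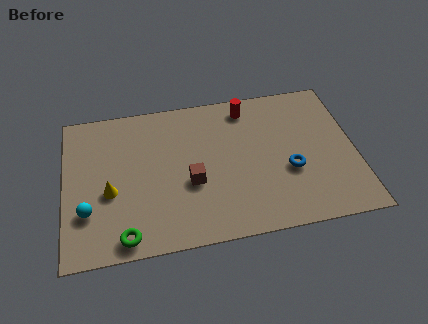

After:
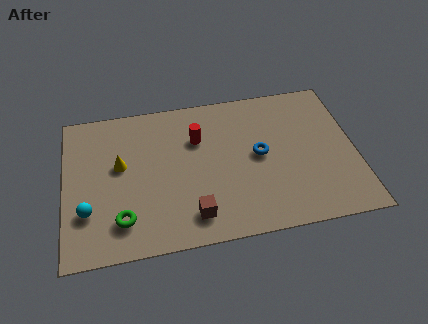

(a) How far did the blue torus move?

1.7

The blue torus moved from about (10.0, 3.2) to (8.7, 4.3), a distance of √(1.3² + 1.1²) ≈ 1.7.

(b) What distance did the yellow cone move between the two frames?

1.5

The yellow cone moved from about (2.0, 3.4) to (2.5, 4.8), a distance of √(0.5² + 1.4²) ≈ 1.5.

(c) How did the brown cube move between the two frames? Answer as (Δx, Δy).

(0.0, -1.8)

From the two frames, the brown cube sits at roughly (5.6, 3.3) before and (5.6, 1.5) after.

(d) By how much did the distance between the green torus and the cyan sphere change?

-0.6

They were about 2.3 units apart before and 1.7 after — 0.6 units closer together.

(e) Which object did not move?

the cyan sphere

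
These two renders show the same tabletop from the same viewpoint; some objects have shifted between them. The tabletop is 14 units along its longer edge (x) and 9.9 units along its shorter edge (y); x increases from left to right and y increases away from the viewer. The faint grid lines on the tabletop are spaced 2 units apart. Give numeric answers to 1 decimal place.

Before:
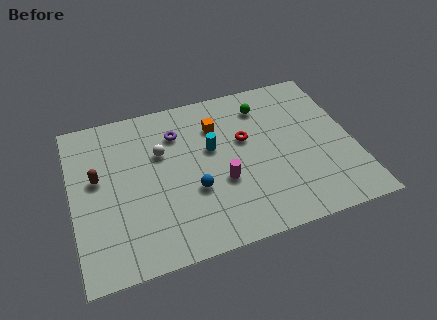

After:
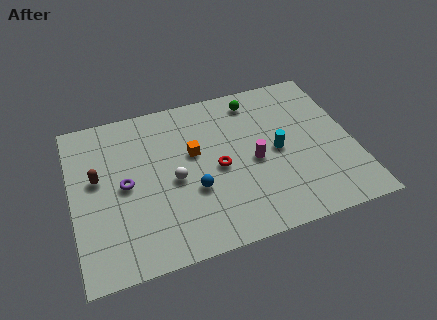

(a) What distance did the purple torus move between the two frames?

3.8

From (5.4, 7.4) to (2.6, 4.9), the purple torus covered √(2.8² + 2.5²) ≈ 3.8 units.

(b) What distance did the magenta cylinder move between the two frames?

1.9

The magenta cylinder was near (7.3, 3.7) before and (9.0, 4.5) after, so it travelled √(1.7² + 0.8²) ≈ 1.9 units.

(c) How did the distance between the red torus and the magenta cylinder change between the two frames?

-0.9

Before: roughly 2.7 units apart; after: 1.8. That's 0.9 units closer together.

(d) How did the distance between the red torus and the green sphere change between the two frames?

+2.2

Before: roughly 2.2 units apart; after: 4.4. That's 2.2 units further apart.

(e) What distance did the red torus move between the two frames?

2.1

The red torus was near (8.7, 6.0) before and (7.2, 4.6) after, so it travelled √(1.5² + 1.4²) ≈ 2.1 units.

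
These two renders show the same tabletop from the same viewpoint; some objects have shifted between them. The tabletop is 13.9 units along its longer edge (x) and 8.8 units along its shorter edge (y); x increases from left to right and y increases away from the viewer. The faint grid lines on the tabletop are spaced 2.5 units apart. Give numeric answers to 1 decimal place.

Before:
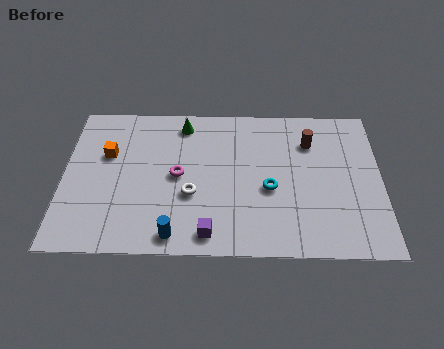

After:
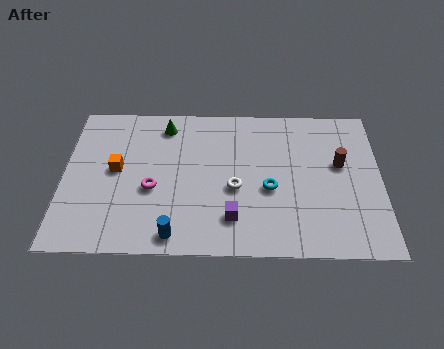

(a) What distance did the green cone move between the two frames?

0.8

From (5.2, 7.5) to (4.4, 7.4), the green cone covered √(0.8² + 0.1²) ≈ 0.8 units.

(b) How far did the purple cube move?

1.3

The purple cube was near (6.4, 1.1) before and (7.4, 2.0) after, so it travelled √(1.0² + 0.9²) ≈ 1.3 units.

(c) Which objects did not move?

the cyan torus and the blue cylinder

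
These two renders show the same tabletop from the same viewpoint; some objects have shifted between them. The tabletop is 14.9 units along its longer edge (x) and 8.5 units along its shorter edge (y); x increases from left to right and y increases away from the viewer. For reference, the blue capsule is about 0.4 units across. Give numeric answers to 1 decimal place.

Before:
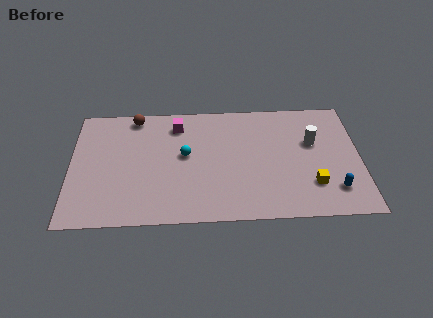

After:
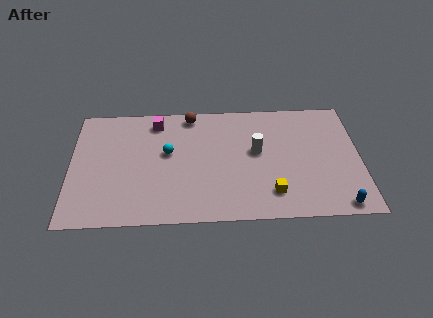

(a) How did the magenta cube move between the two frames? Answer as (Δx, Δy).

(-1.1, 0.3)

The magenta cube was at about (5.5, 6.9) and moved to about (4.4, 7.2).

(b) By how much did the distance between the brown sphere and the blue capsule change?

-1.6

Before: roughly 11.7 units apart; after: 10.1. That's 1.6 units closer together.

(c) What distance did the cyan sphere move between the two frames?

0.9

The cyan sphere moved from about (5.9, 4.7) to (5.0, 4.9), a distance of √(0.9² + 0.2²) ≈ 0.9.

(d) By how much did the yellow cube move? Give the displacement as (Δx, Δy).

(-2.1, -0.5)

The yellow cube started near (12.4, 2.3) and ended near (10.3, 1.8).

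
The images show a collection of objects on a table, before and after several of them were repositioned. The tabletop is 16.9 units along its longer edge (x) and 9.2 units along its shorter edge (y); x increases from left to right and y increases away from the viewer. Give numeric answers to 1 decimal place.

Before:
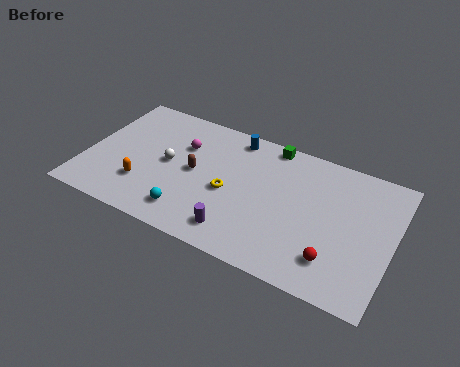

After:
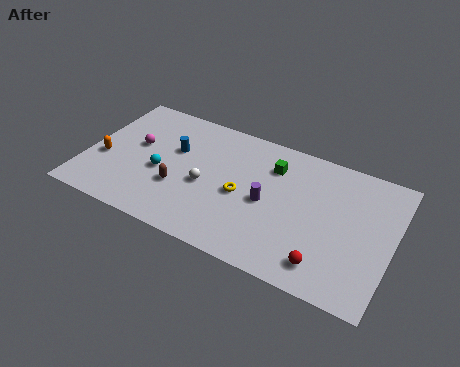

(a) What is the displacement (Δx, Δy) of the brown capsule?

(-0.7, -1.5)

The brown capsule started near (6.0, 4.7) and ended near (5.3, 3.2).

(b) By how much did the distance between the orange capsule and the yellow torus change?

+2.9

The distance was about 4.8 in the first image and 7.7 in the second, so they moved 2.9 units further apart.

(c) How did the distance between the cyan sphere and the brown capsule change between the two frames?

-1.7

The distance was about 3.0 in the first image and 1.3 in the second, so they moved 1.7 units closer together.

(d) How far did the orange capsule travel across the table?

2.6

The orange capsule moved from about (3.4, 2.6) to (1.0, 3.6), a distance of √(2.4² + 1.0²) ≈ 2.6.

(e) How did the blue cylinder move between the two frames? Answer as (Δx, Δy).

(-3.1, -2.3)

The blue cylinder was at about (7.8, 8.1) and moved to about (4.7, 5.8).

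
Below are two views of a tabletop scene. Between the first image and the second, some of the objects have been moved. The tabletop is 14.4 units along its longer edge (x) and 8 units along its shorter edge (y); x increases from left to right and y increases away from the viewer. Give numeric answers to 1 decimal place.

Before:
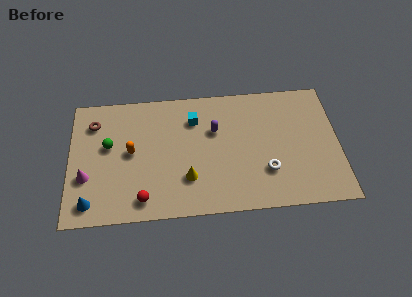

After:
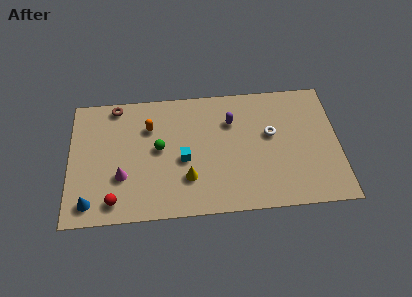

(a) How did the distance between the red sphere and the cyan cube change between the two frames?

-1.2

They were about 5.6 units apart before and 4.4 after — 1.2 units closer together.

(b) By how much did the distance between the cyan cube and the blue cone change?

-1.9

Before: roughly 7.4 units apart; after: 5.5. That's 1.9 units closer together.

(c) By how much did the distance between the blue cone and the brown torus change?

+1.2

The distance was about 5.0 in the first image and 6.2 in the second, so they moved 1.2 units further apart.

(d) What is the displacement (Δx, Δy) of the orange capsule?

(1.0, 1.5)

The orange capsule was at about (3.3, 4.2) and moved to about (4.3, 5.7).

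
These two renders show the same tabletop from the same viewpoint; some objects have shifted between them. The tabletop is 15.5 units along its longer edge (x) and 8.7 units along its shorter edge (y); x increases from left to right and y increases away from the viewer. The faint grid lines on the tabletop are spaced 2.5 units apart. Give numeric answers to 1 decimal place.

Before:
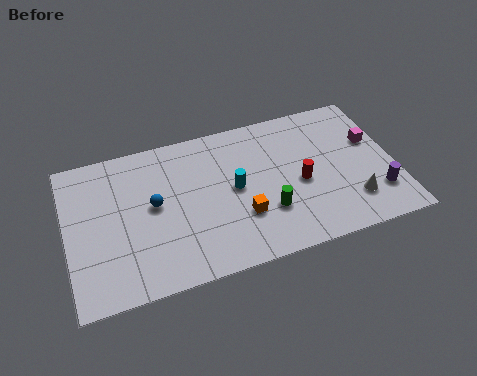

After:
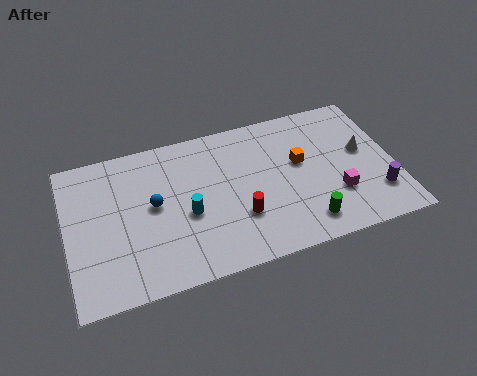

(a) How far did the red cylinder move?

3.2

The red cylinder moved from about (11.0, 3.9) to (8.0, 2.8), a distance of √(3.0² + 1.1²) ≈ 3.2.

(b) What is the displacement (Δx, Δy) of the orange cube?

(3.0, 2.3)

The orange cube started near (8.1, 2.8) and ended near (11.1, 5.1).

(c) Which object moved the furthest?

the orange cube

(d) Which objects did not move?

the blue sphere and the purple cylinder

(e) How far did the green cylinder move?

2.1

The green cylinder was near (9.3, 2.7) before and (11.0, 1.5) after, so it travelled √(1.7² + 1.2²) ≈ 2.1 units.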